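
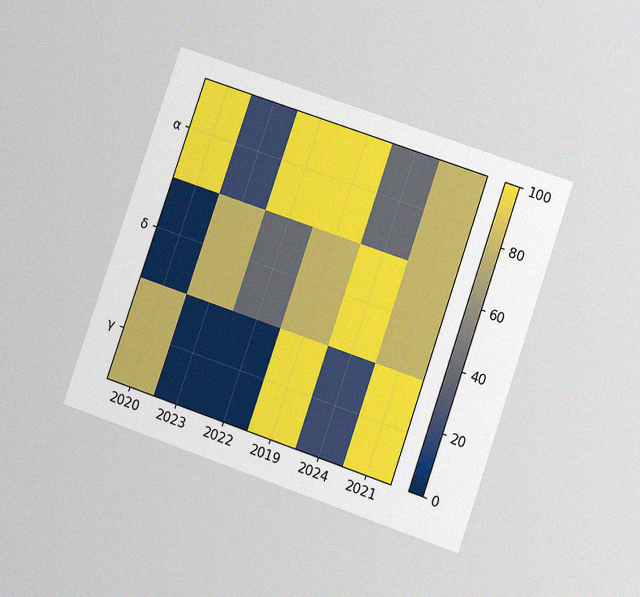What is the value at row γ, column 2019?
100

The chart is tilted about 19° clockwise and viewed at a slight angle, with some photo noise. Matching cell (γ, 2019) against the colorbar gives 100.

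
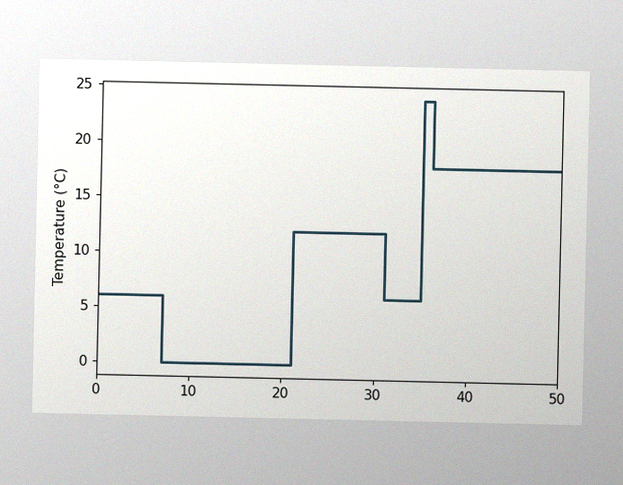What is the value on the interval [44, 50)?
18°C

The image has some photo noise and uneven lighting. On [44, 50) the step sits at 18°C.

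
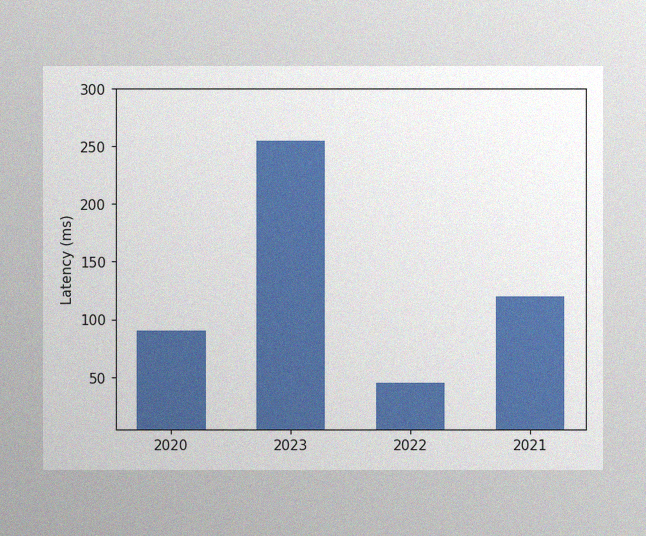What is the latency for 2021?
The image has some photo noise and uneven lighting. Reading along the chart's y-axis, the 2021 bar reaches 120ms.

120ms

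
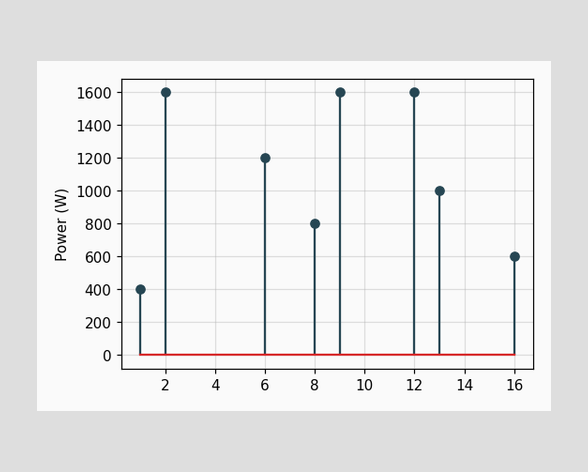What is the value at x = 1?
400W

The stem at x=1 reaches 400W.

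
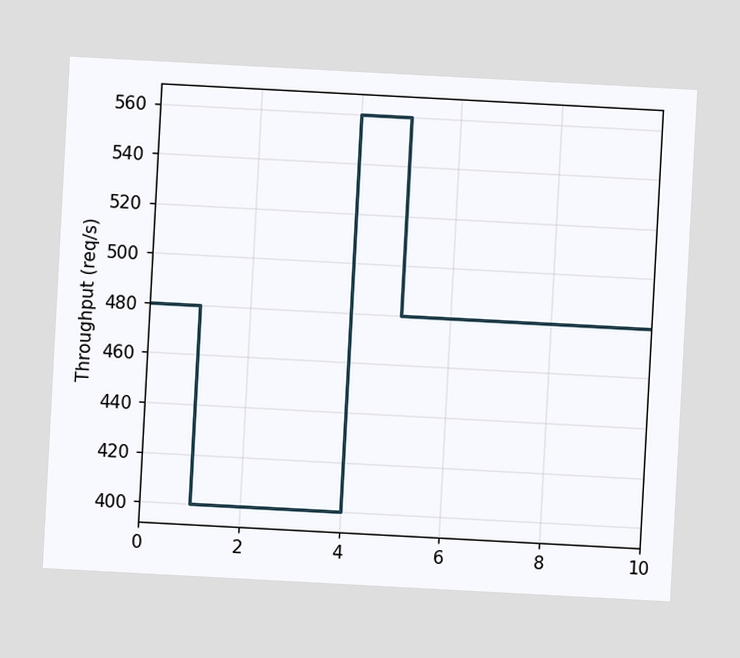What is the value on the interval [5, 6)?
480req/s

The chart is tilted about 3° clockwise. On [5, 6) the step sits at 480req/s.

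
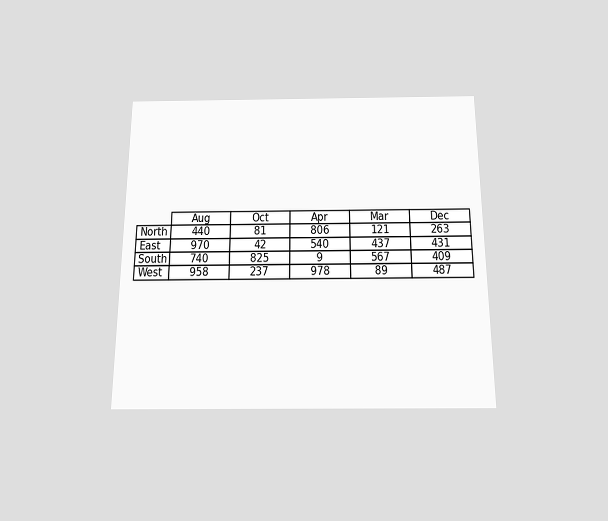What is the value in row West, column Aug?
The chart is viewed slightly from below. The (West, Aug) cell reads 958.

958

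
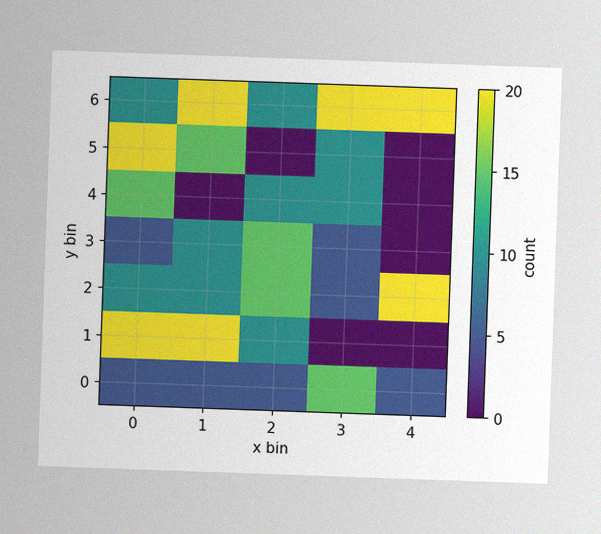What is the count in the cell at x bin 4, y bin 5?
0

The chart is tilted about 2° clockwise, with some photo noise. Matching the cell (4, 5) against the colorbar gives 0.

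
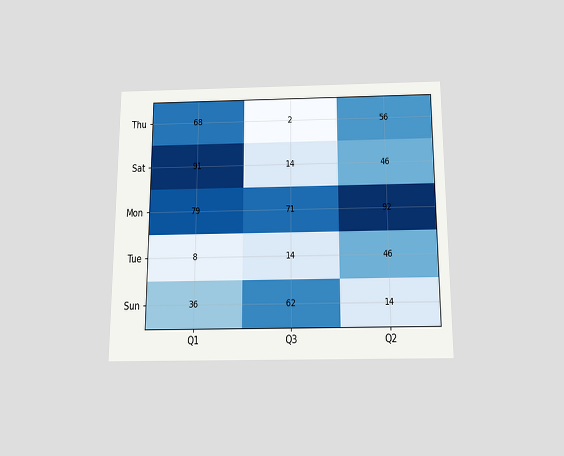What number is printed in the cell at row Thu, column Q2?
The chart is viewed slightly from below. The (Thu, Q2) cell reads 56.

56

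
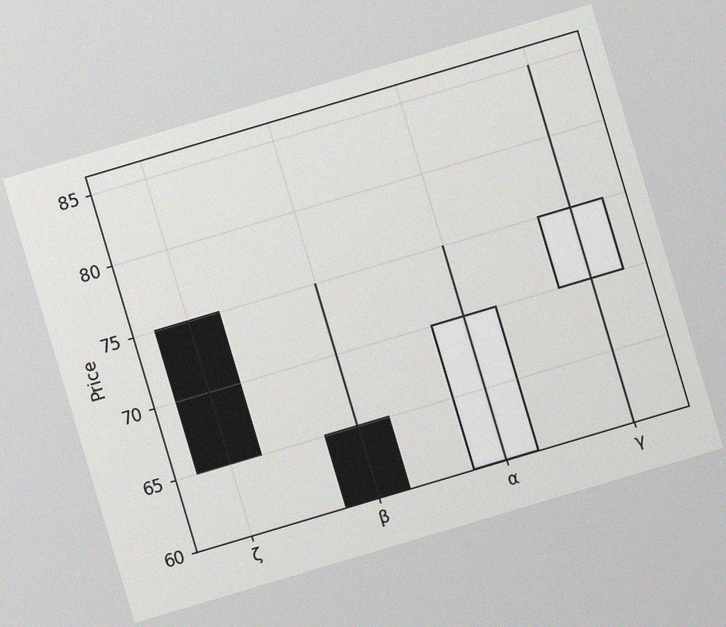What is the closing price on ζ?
65

The chart is tilted about 17° counter-clockwise, with some photo noise. The ζ candle closes at 65.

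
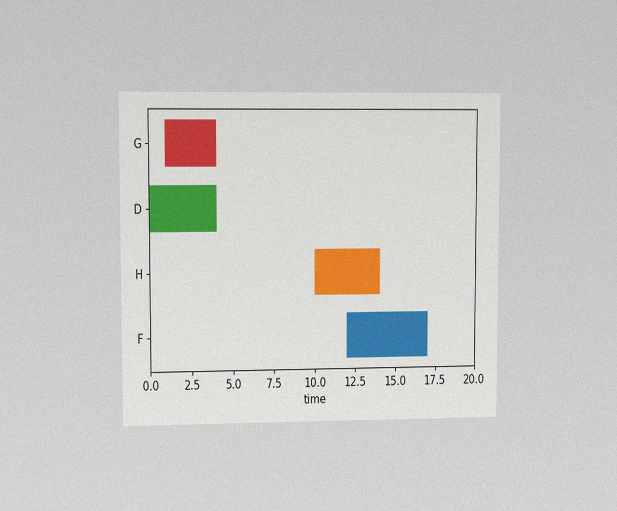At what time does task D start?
The chart is viewed at a slight angle, with some photo noise. The D bar begins at t=0.

0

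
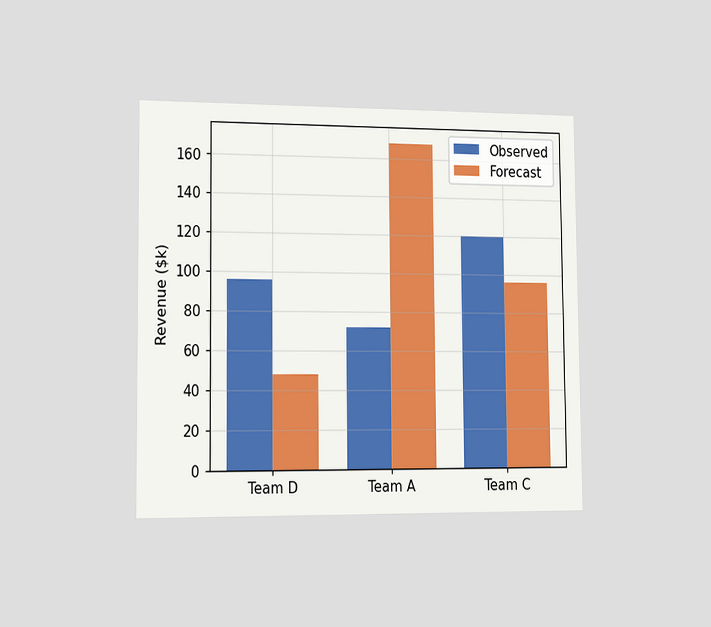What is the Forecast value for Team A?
The chart is viewed slightly from the left. The Forecast bar at Team A reaches $168k on the y-axis.

$168k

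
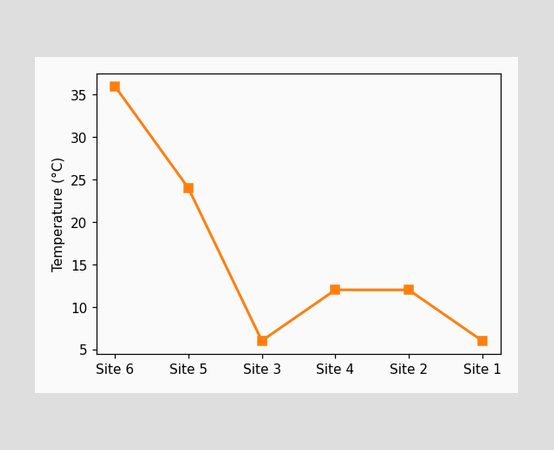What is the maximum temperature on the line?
36°C

The highest point is at Site 6, and reading across to the y-axis gives 36°C.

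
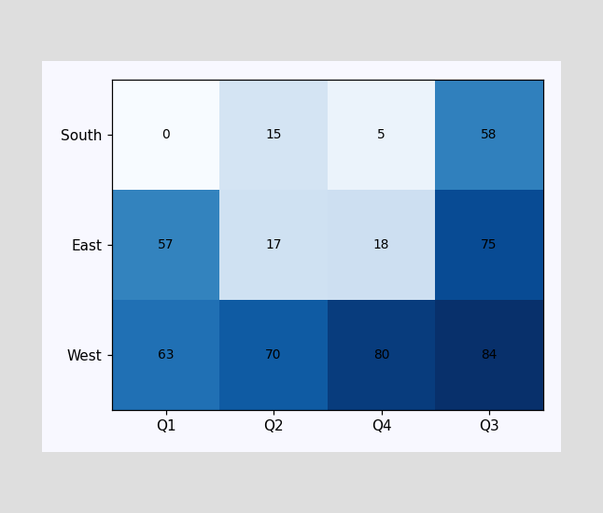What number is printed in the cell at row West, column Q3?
84

The (West, Q3) cell reads 84.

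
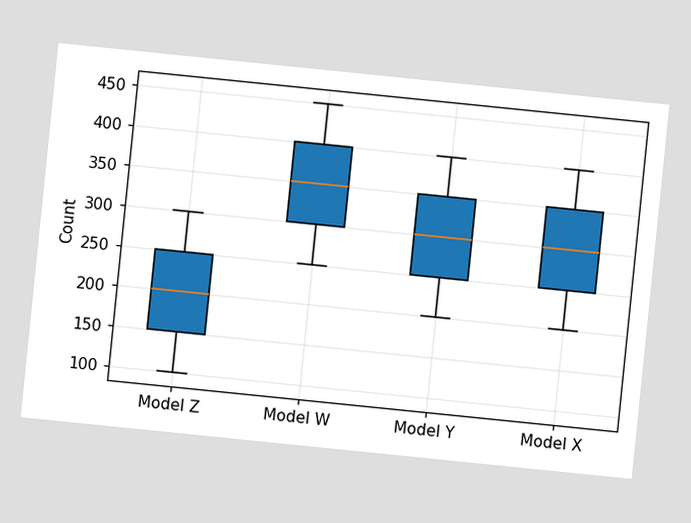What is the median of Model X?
300

The chart is tilted about 6° clockwise. The median line in the Model X box sits at 300.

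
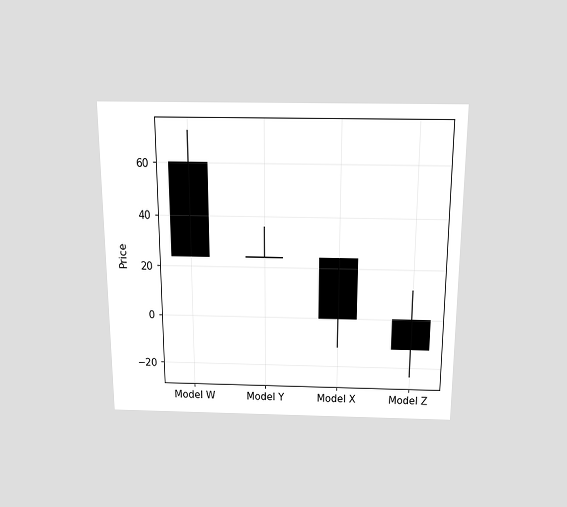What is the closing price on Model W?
24

The chart is viewed slightly from above. The Model W candle closes at 24.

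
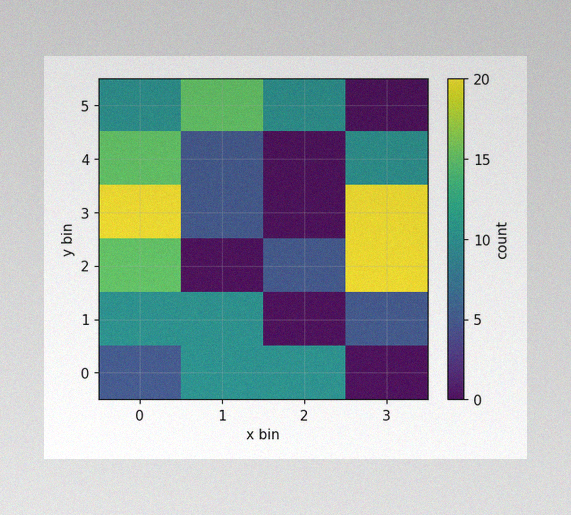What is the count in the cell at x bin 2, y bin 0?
The image has some photo noise and uneven lighting. Matching the cell (2, 0) against the colorbar gives 10.

10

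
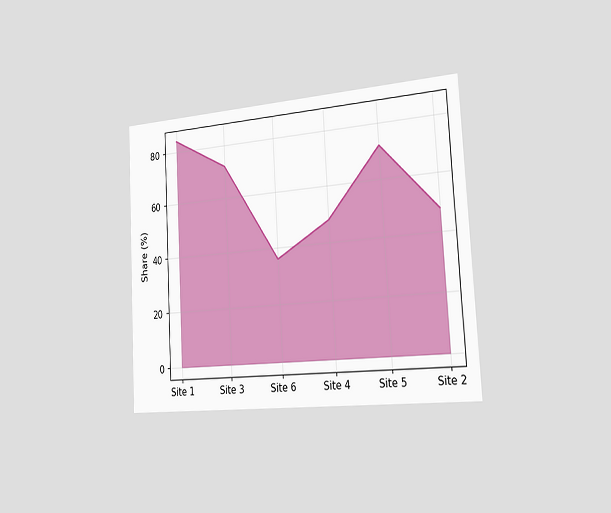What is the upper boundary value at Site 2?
48%

The chart is tilted about 3° counter-clockwise and viewed slightly from the right. At Site 2 the upper boundary is at 48%.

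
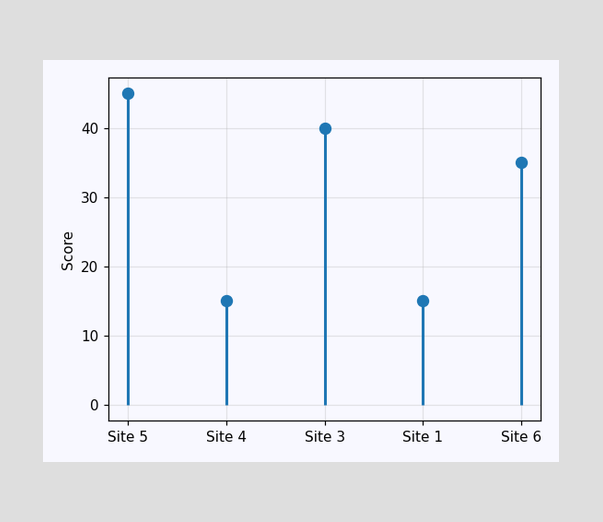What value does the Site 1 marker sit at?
15

The Site 1 marker sits at 15.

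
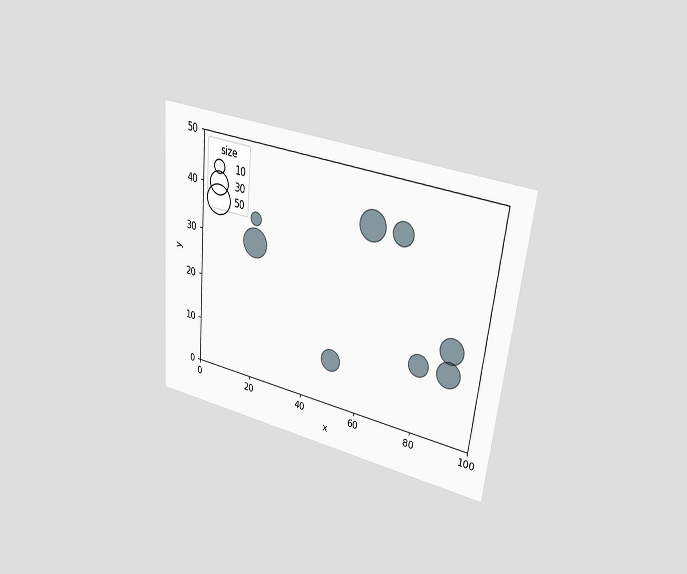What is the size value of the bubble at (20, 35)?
The chart is tilted about 6° clockwise and viewed at a slight angle. Matching the bubble at (20, 35) against the size legend gives 10.

10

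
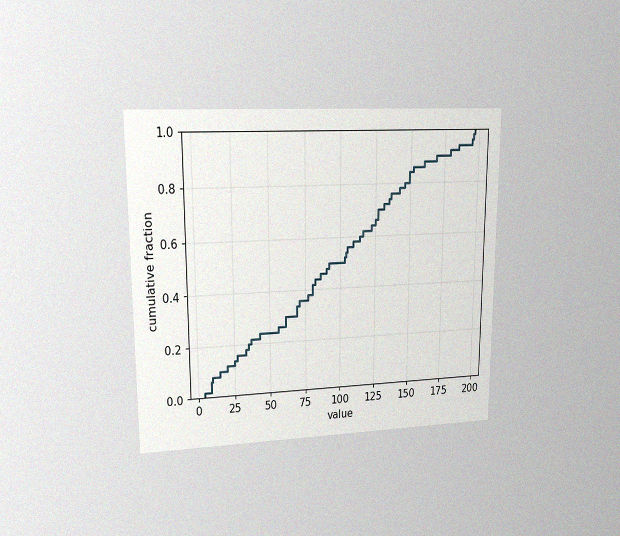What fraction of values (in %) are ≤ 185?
94%

The chart is viewed at a slight angle, with some photo noise. At x=185 the ECDF step is at 94%.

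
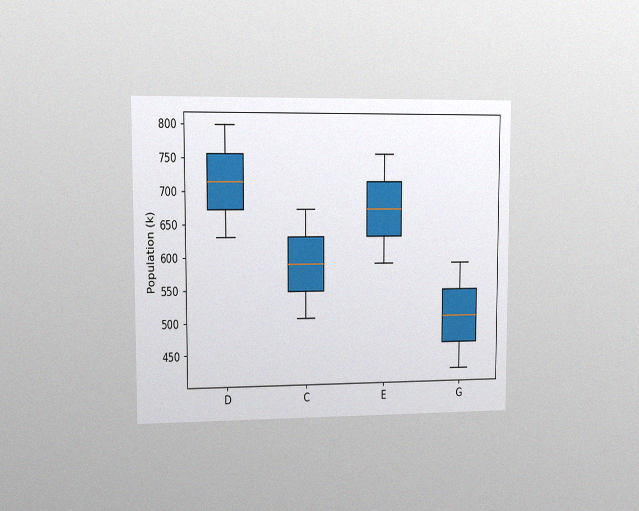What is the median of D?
The chart is viewed slightly from the left, with some photo noise. The median line in the D box sits at 714k.

714k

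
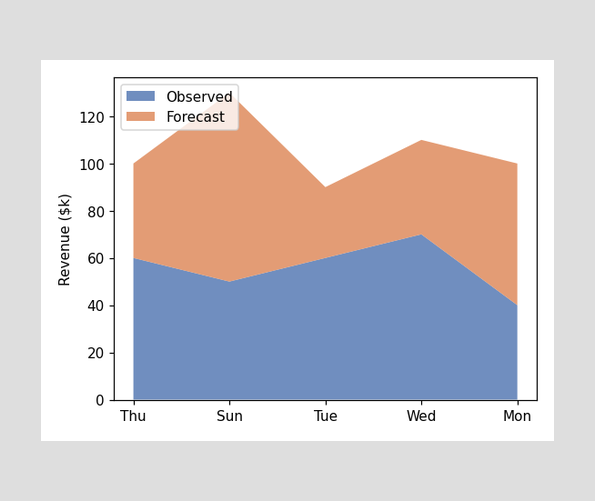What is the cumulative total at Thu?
$100k

The stacked total at Thu reaches $100k.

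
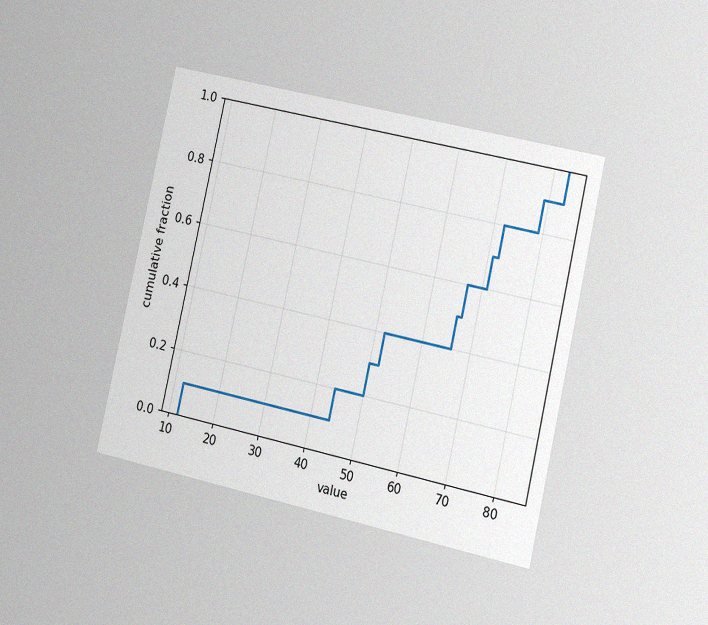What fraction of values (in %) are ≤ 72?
The chart is tilted about 13° clockwise and viewed slightly from the right, with some photo noise. At x=72 the ECDF step is at 80%.

80%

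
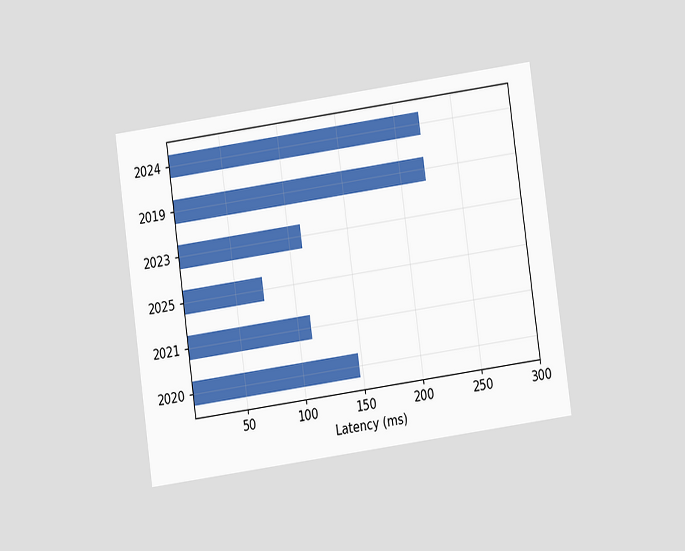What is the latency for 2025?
The chart is tilted about 8° counter-clockwise and viewed at a slight angle. Reading along the chart's x-axis, the 2025 bar reaches 74ms.

74ms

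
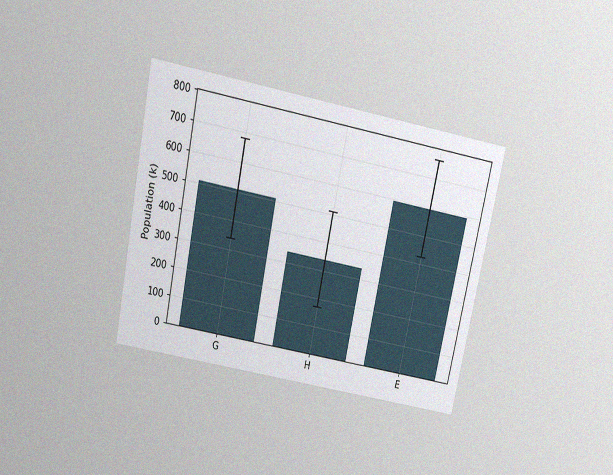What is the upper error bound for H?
510k

The chart is tilted about 12° clockwise and viewed slightly from above, with some photo noise. The H bar's upper whisker reaches 510k.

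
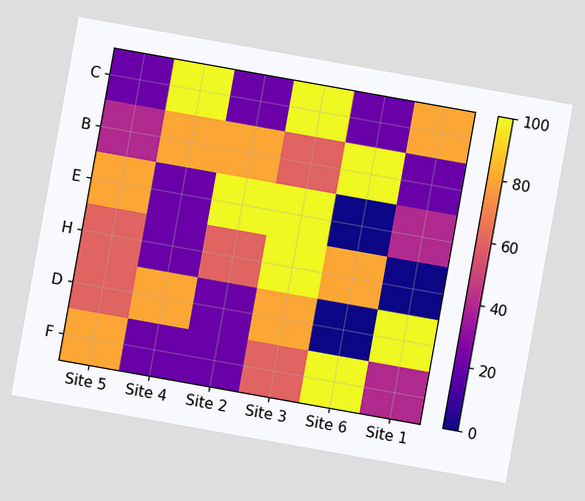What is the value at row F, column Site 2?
The chart is tilted about 10° clockwise. Matching cell (F, Site 2) against the colorbar gives 20.

20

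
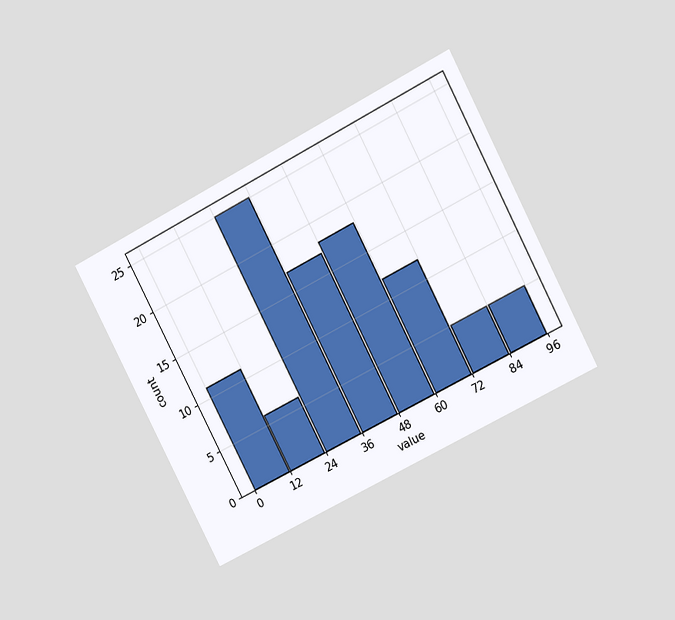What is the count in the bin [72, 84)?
The chart is tilted about 28° counter-clockwise and viewed at a slight angle. The [72, 84) bin has height 5.

5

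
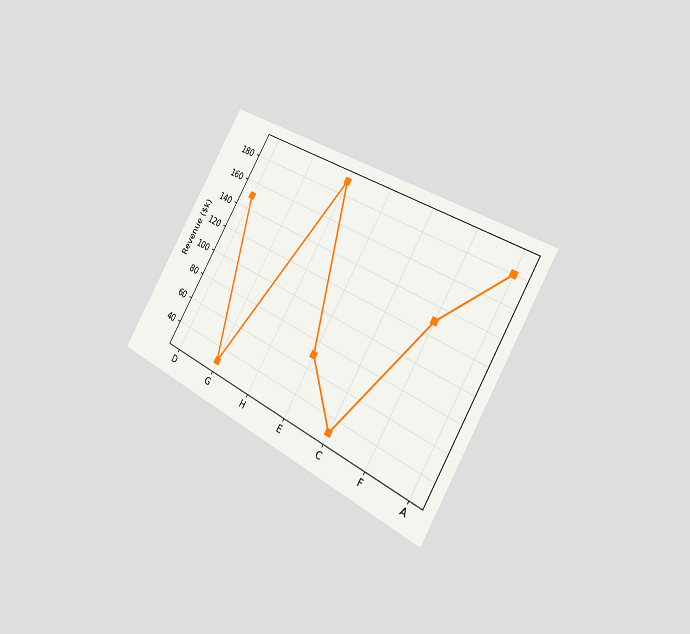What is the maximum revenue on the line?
$190k

The chart is tilted about 30° clockwise and viewed slightly from the right. The highest point is at H, and reading across to the y-axis gives $190k.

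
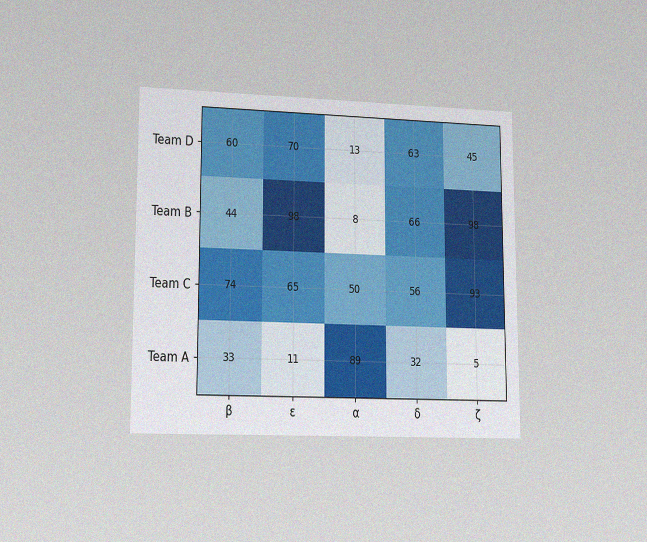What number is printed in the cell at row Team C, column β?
74

The chart is viewed at a slight angle, with some photo noise. The (Team C, β) cell reads 74.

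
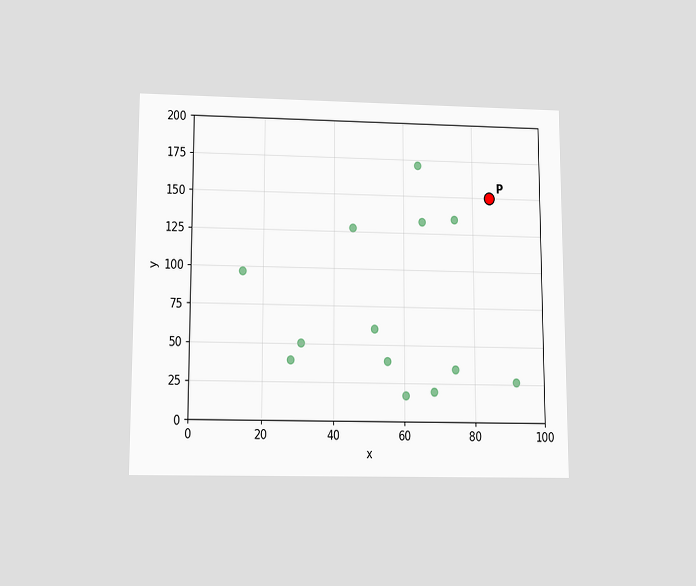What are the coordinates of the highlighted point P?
The chart is viewed slightly from below. Following the gridlines from P to each axis, P sits at (85, 150).

(85, 150)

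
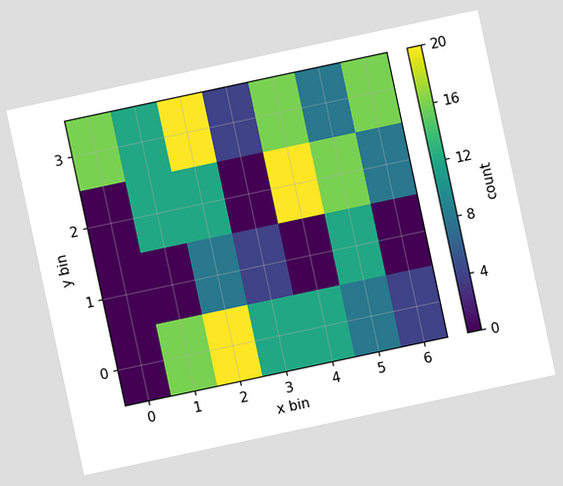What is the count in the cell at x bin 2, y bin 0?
20

The chart is tilted about 12° counter-clockwise. Matching the cell (2, 0) against the colorbar gives 20.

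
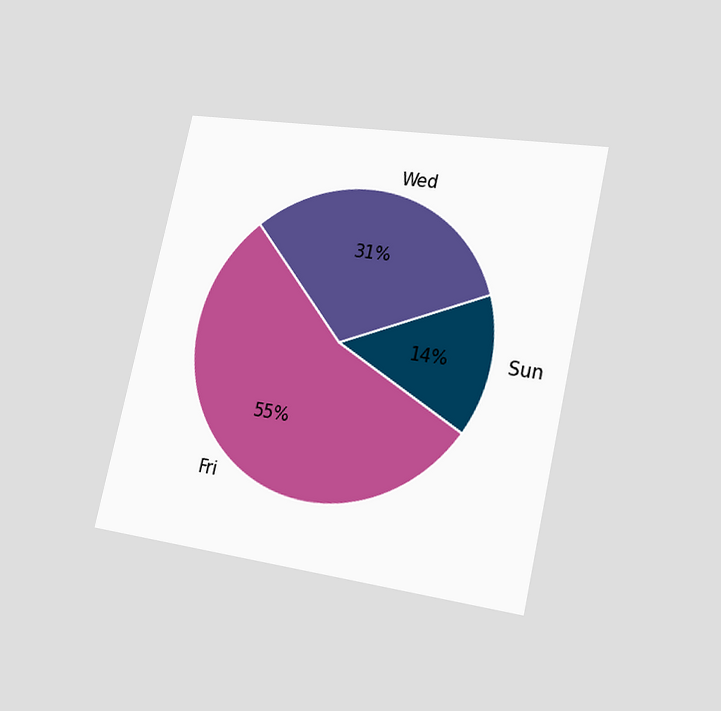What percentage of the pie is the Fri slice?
The chart is tilted about 13° clockwise and viewed slightly from the right. The Fri slice takes up 55% of the pie.

55%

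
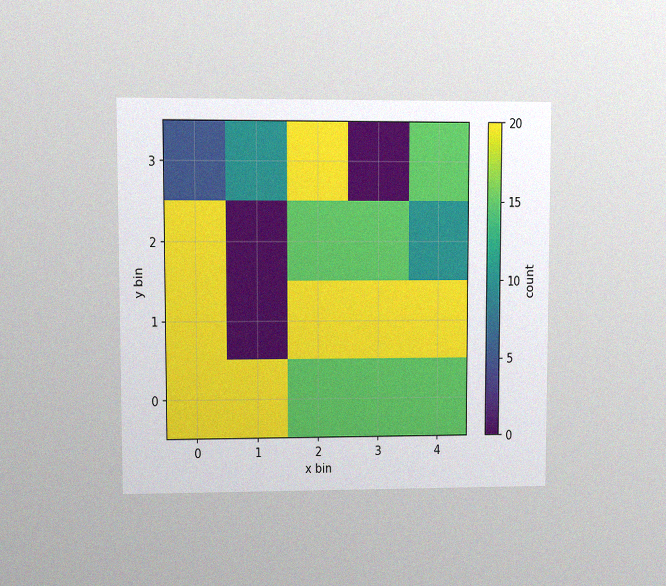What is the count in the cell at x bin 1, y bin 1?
0

The chart is viewed at a slight angle, with some photo noise. Matching the cell (1, 1) against the colorbar gives 0.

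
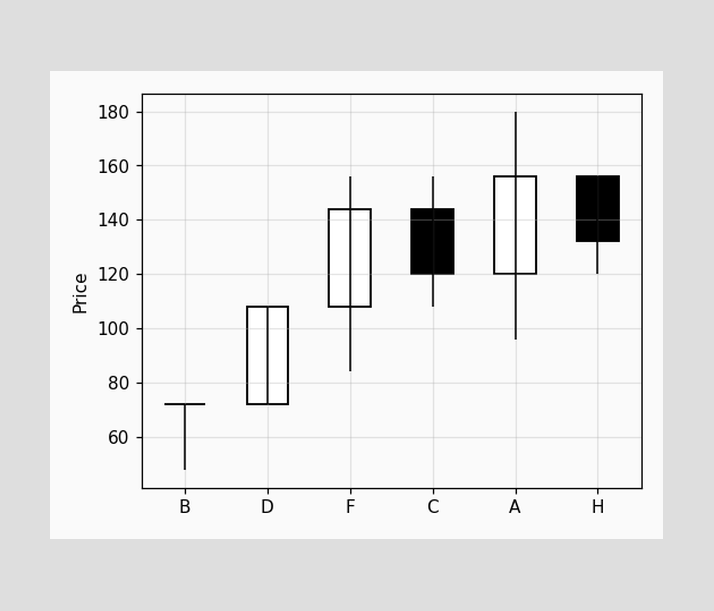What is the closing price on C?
120

The C candle closes at 120.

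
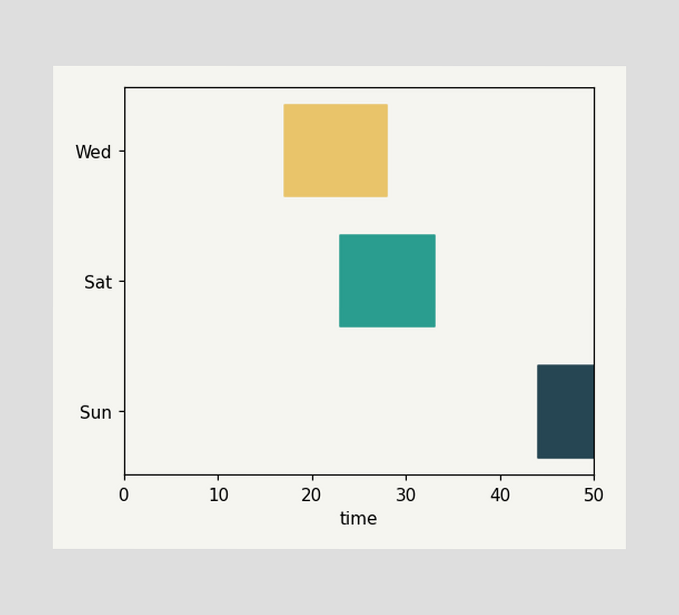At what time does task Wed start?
The Wed bar begins at t=17.

17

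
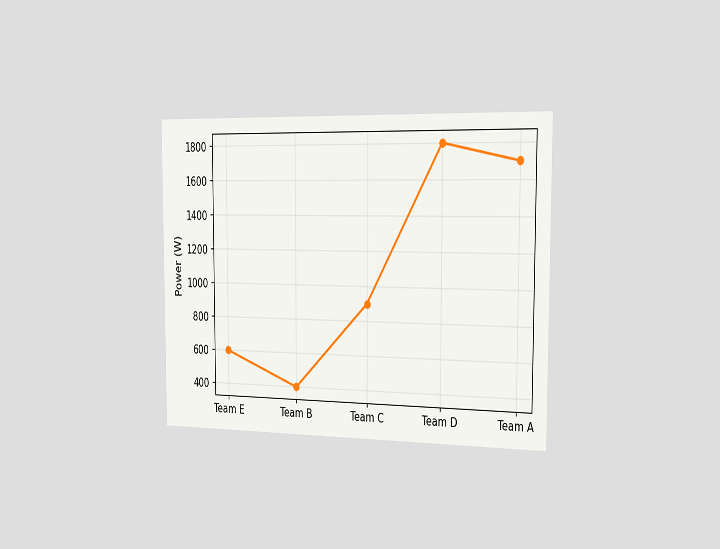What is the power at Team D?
The chart is viewed slightly from the right. At Team D, the line is at 1800W.

1800W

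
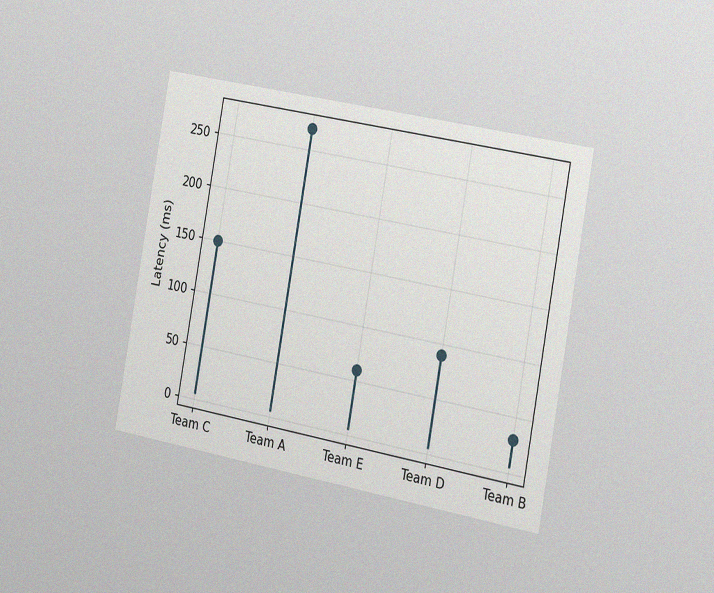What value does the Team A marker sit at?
270ms

The chart is tilted about 10° clockwise and viewed slightly from the right, with some photo noise. The Team A marker sits at 270ms.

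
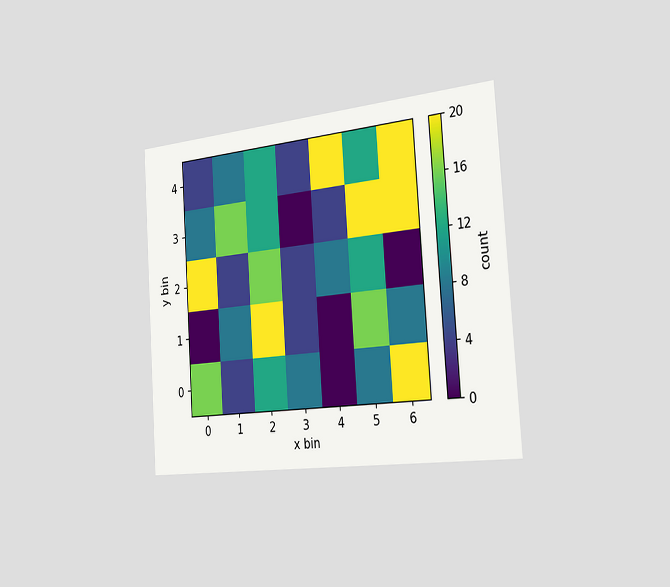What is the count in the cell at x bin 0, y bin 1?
The chart is tilted about 4° counter-clockwise and viewed slightly from the right. Matching the cell (0, 1) against the colorbar gives 0.

0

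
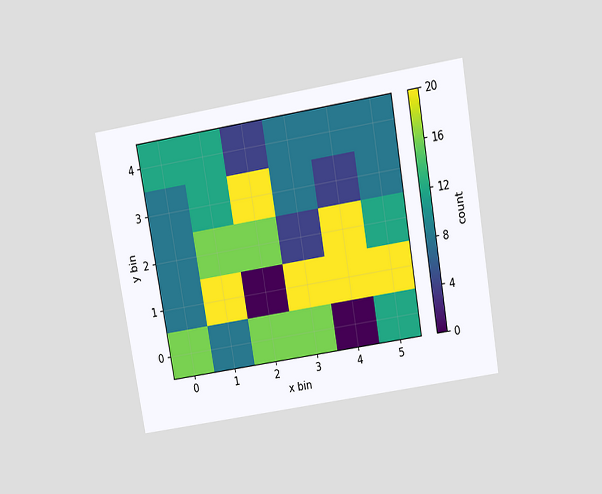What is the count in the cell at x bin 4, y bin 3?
The chart is tilted about 10° counter-clockwise and viewed slightly from above. Matching the cell (4, 3) against the colorbar gives 4.

4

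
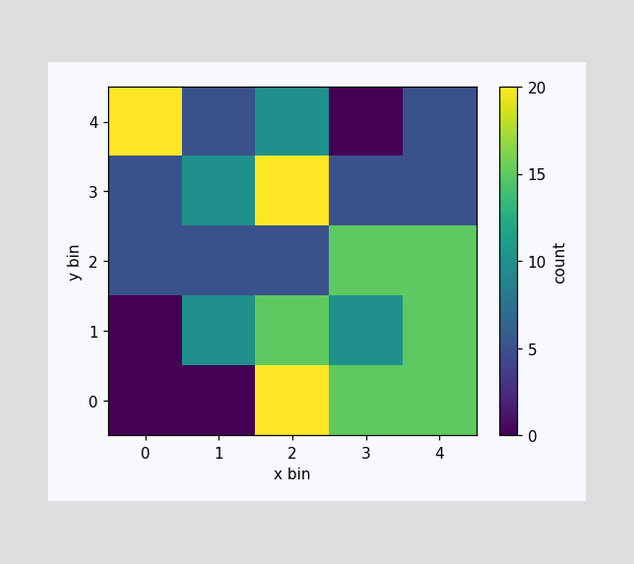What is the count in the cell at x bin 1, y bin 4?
5

Matching the cell (1, 4) against the colorbar gives 5.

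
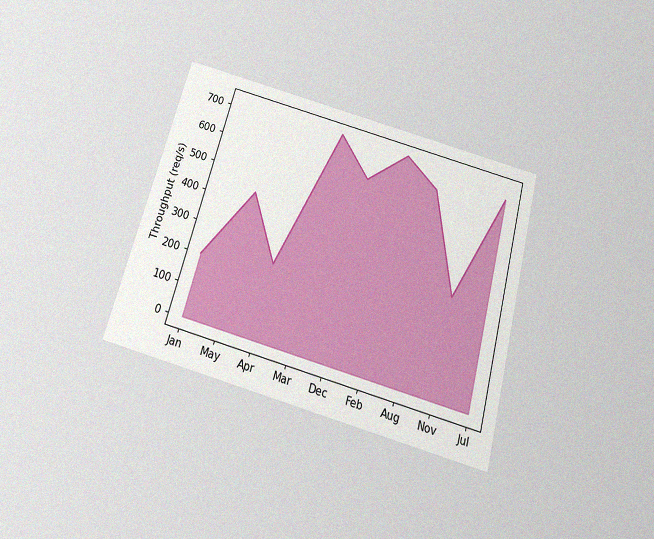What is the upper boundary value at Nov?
The chart is tilted about 15° clockwise and viewed slightly from below, with some photo noise. At Nov the upper boundary is at 320req/s.

320req/s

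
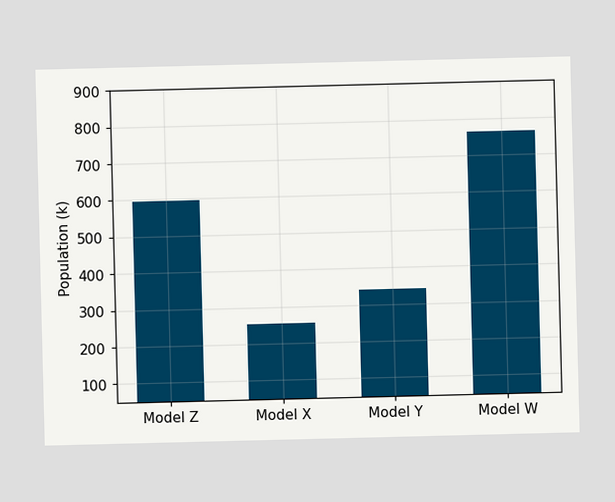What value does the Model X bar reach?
255k

Reading along the chart's y-axis, the Model X bar reaches 255k.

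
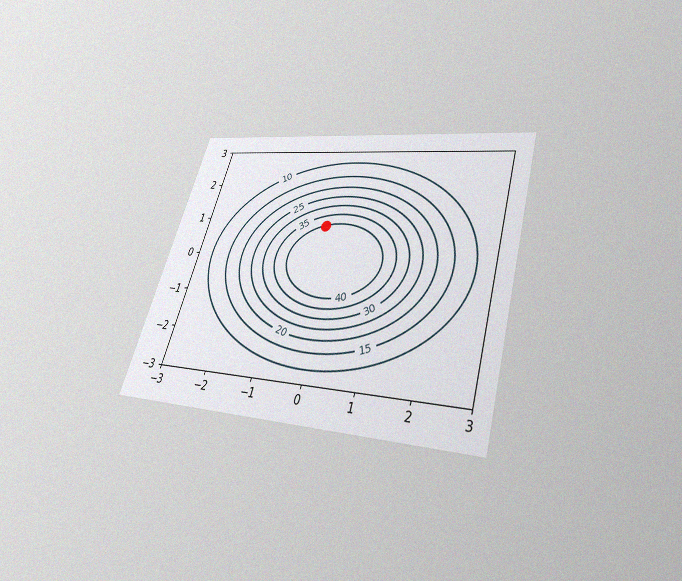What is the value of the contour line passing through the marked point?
40

The chart is tilted about 17° clockwise and viewed slightly from below, with some photo noise. The marked point sits on the contour labelled 40.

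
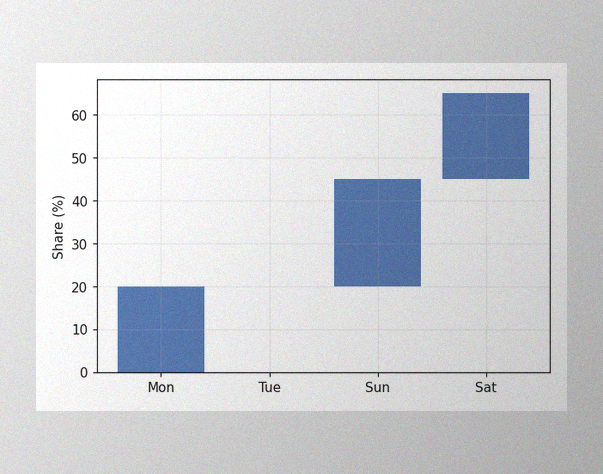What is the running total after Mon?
20%

The image has some photo noise and uneven lighting. After Mon the running total reaches 20%.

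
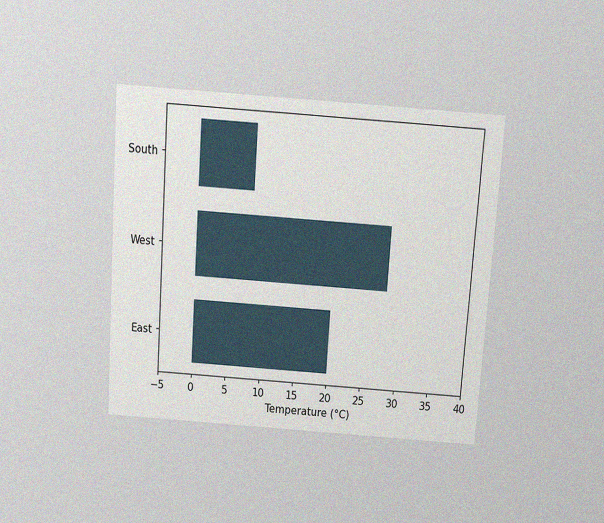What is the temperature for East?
The chart is tilted about 4° clockwise and viewed slightly from above, with some photo noise. Reading along the chart's x-axis, the East bar reaches 20°C.

20°C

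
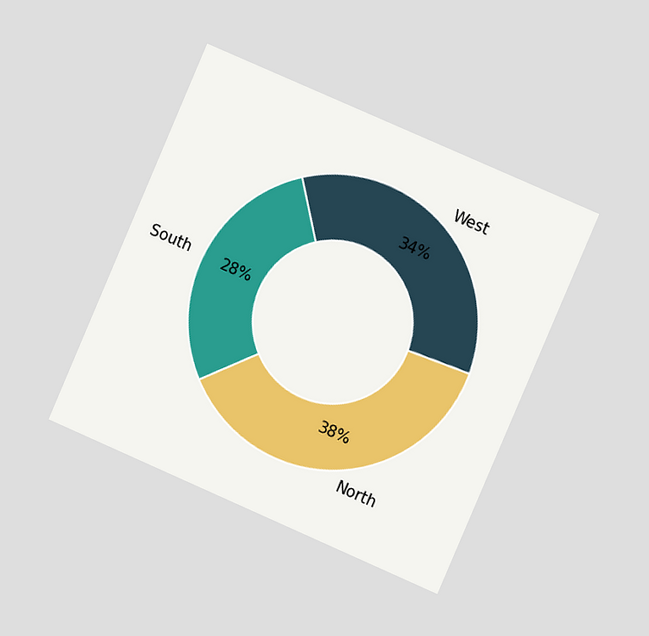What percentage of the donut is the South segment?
The chart is tilted about 23° clockwise and viewed at a slight angle. The South segment takes up 28% of the ring.

28%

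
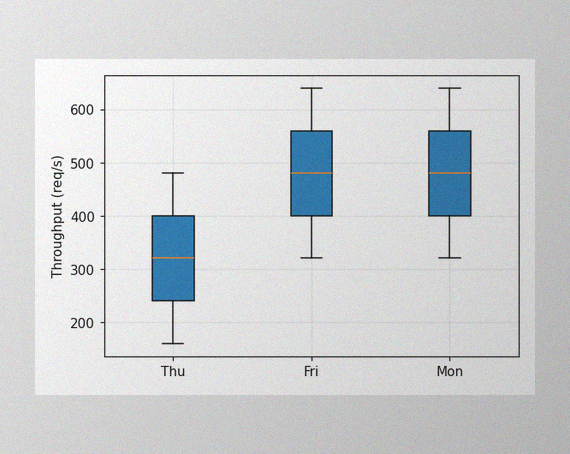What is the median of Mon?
The image has some photo noise and uneven lighting. The median line in the Mon box sits at 480req/s.

480req/s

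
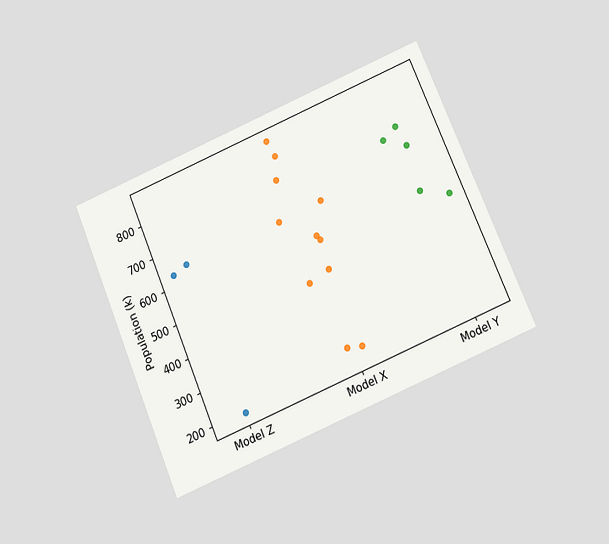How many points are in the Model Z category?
The chart is tilted about 23° counter-clockwise and viewed at a slight angle. Counting the markers in the Model Z column gives 3.

3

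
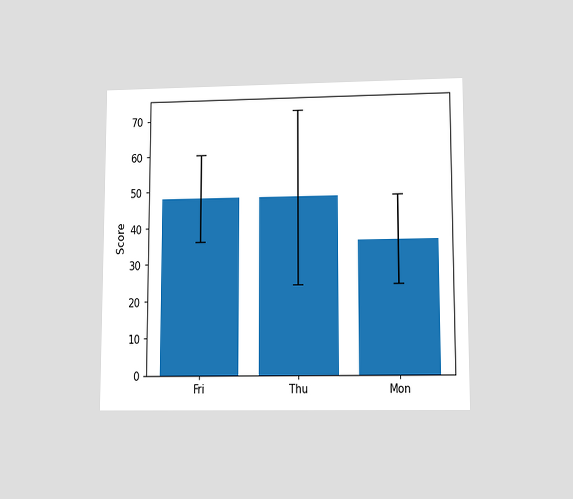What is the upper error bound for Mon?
The chart is viewed at a slight angle. The Mon bar's upper whisker reaches 48.

48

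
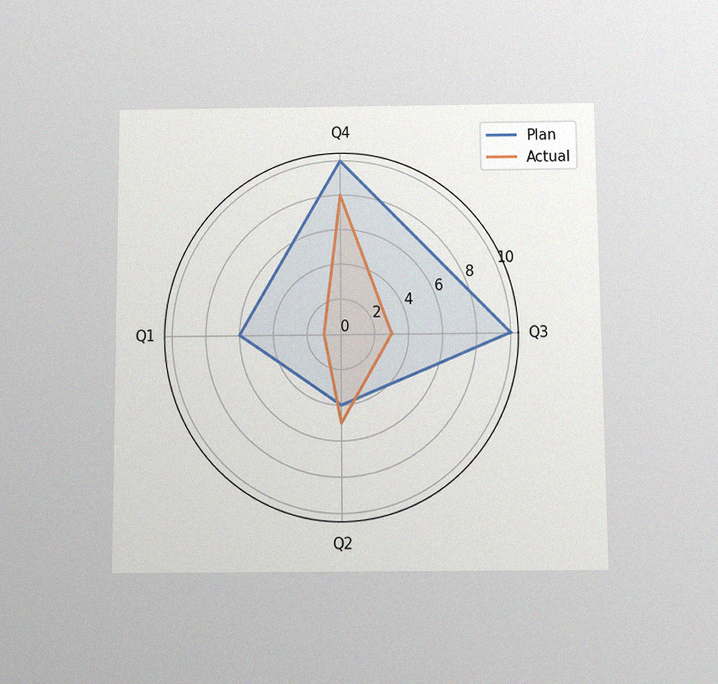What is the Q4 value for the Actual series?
8

The chart is viewed slightly from below, with some photo noise. On the Q4 axis, Actual reaches 8.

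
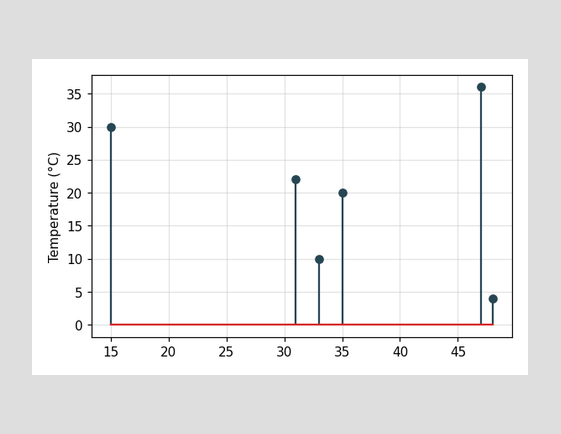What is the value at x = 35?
The stem at x=35 reaches 20°C.

20°C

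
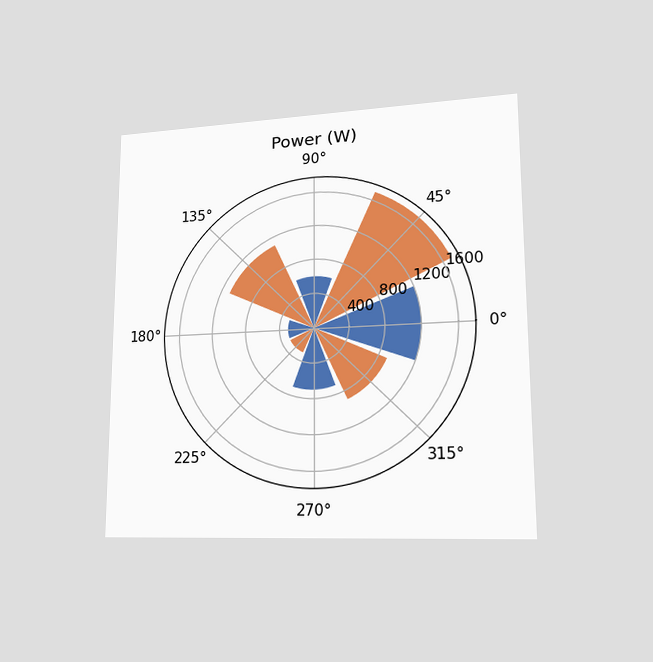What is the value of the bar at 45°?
The chart is viewed at a slight angle. The bar at 45° reaches 1700W on the radial axis.

1700W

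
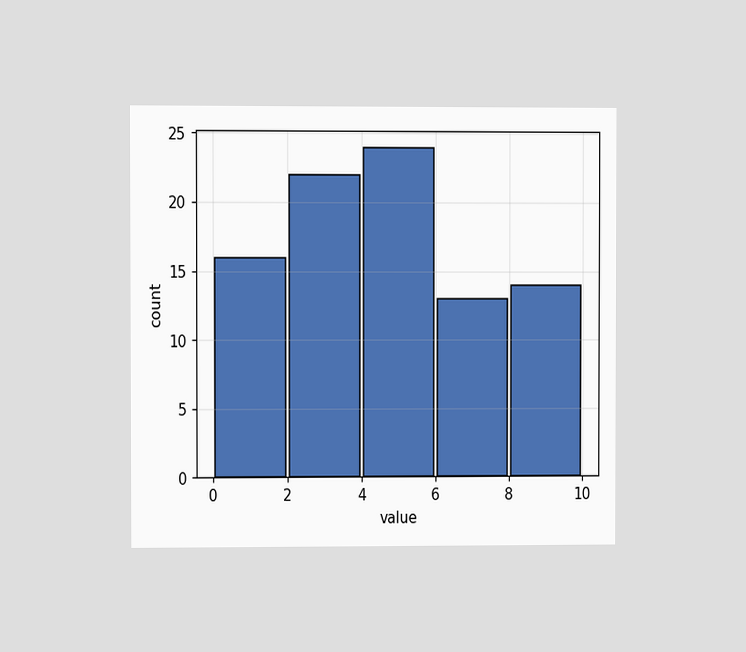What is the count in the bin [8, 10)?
The chart is viewed at a slight angle. The [8, 10) bin has height 14.

14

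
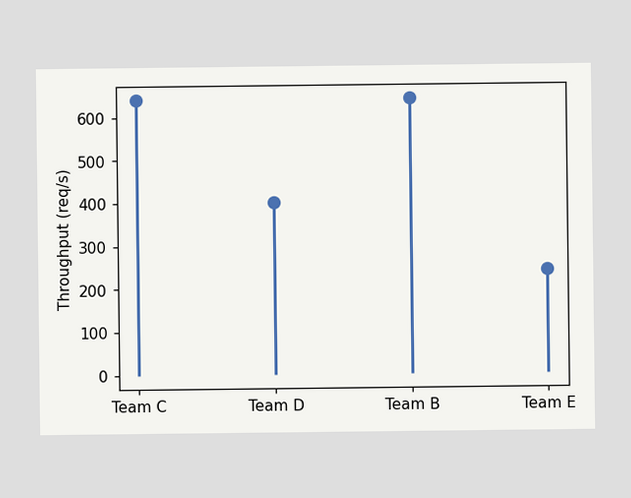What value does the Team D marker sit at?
400req/s

The Team D marker sits at 400req/s.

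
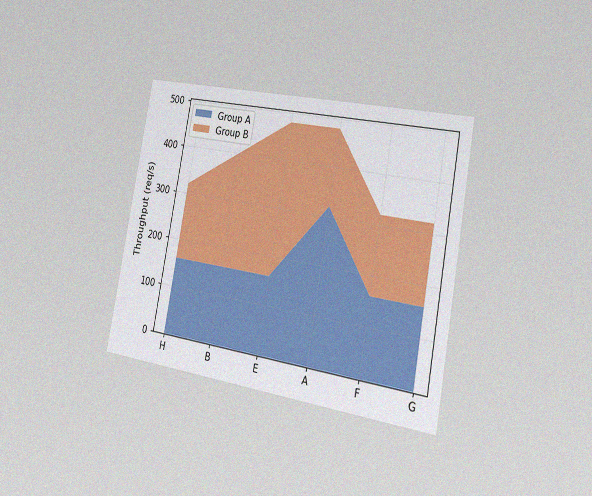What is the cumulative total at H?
The chart is tilted about 10° clockwise and viewed slightly from the right, with some photo noise. The stacked total at H reaches 320req/s.

320req/s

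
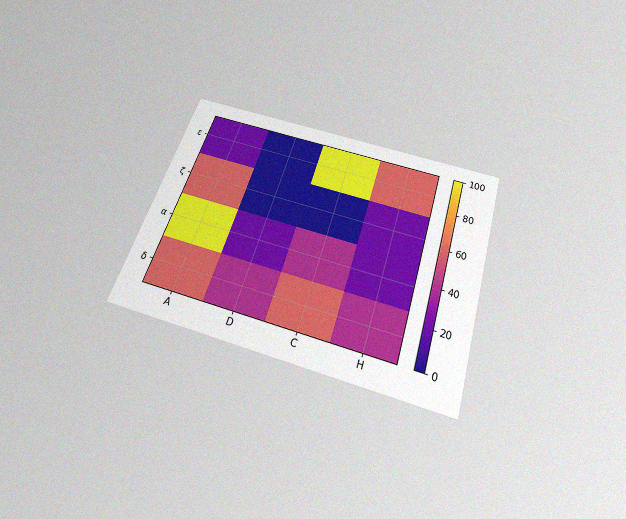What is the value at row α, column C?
40

The chart is tilted about 18° clockwise and viewed slightly from below, with some photo noise. Matching cell (α, C) against the colorbar gives 40.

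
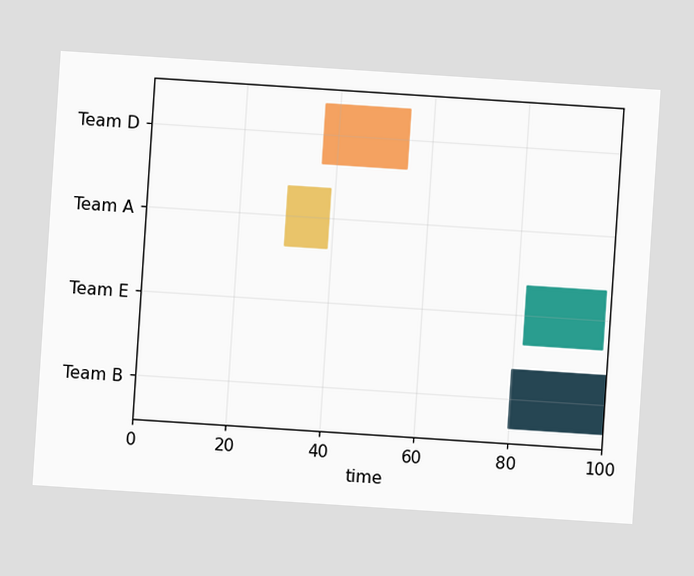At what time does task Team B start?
80

The chart is tilted about 4° clockwise. The Team B bar begins at t=80.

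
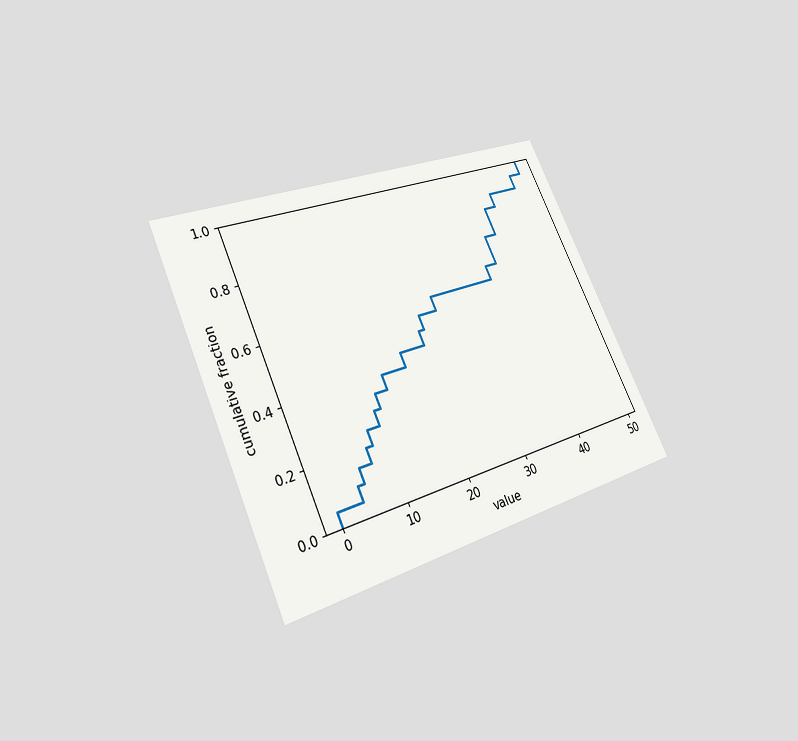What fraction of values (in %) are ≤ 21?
The chart is tilted about 24° counter-clockwise and viewed at a slight angle. At x=21 the ECDF step is at 50%.

50%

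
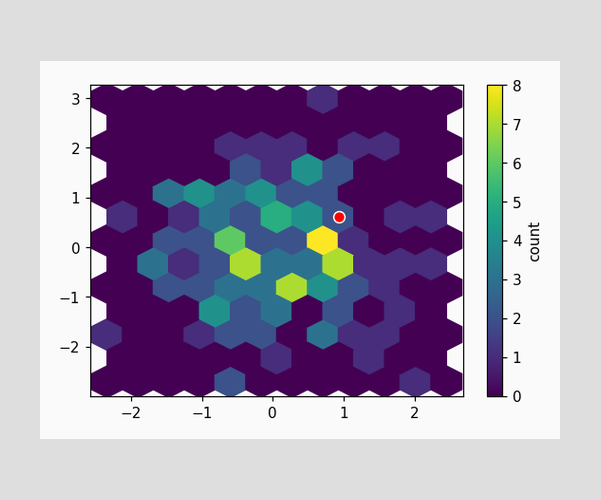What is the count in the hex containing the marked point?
2

The marked hex reads 2 on the colorbar.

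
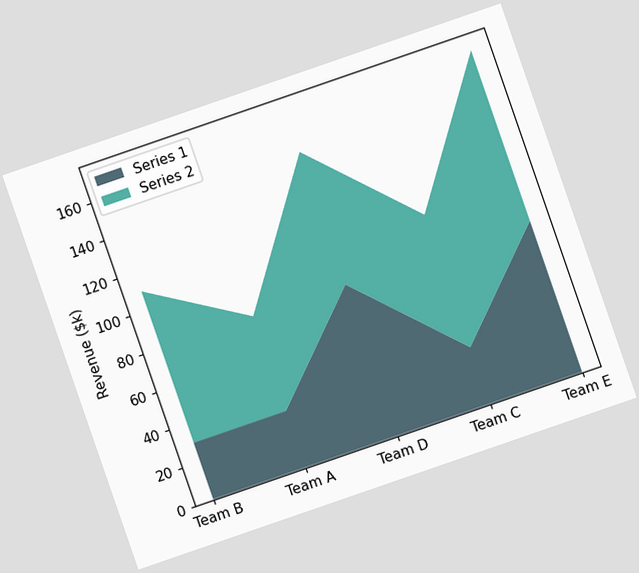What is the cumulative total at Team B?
The chart is tilted about 19° counter-clockwise. The stacked total at Team B reaches $110k.

$110k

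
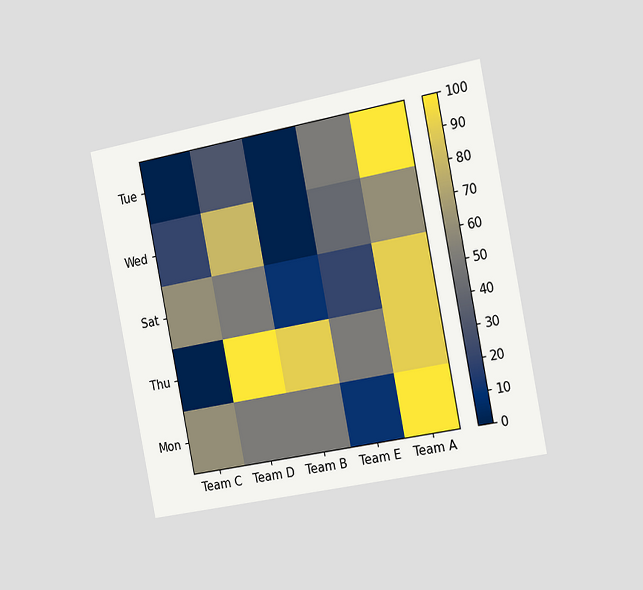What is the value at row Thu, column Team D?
100

The chart is tilted about 11° counter-clockwise and viewed slightly from the right. Matching cell (Thu, Team D) against the colorbar gives 100.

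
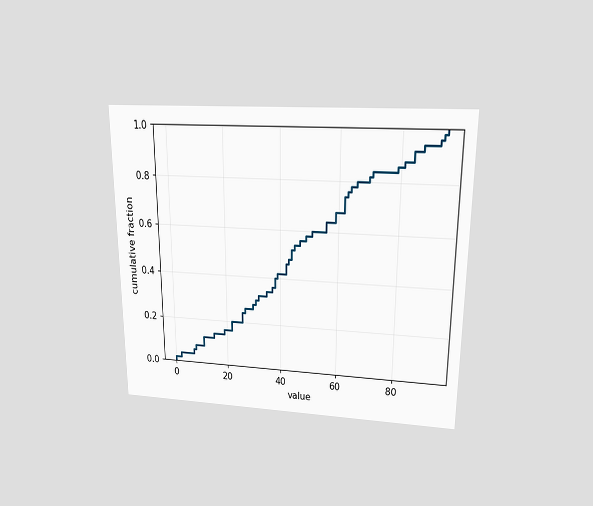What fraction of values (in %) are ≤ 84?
The chart is viewed slightly from above. At x=84 the ECDF step is at 92%.

92%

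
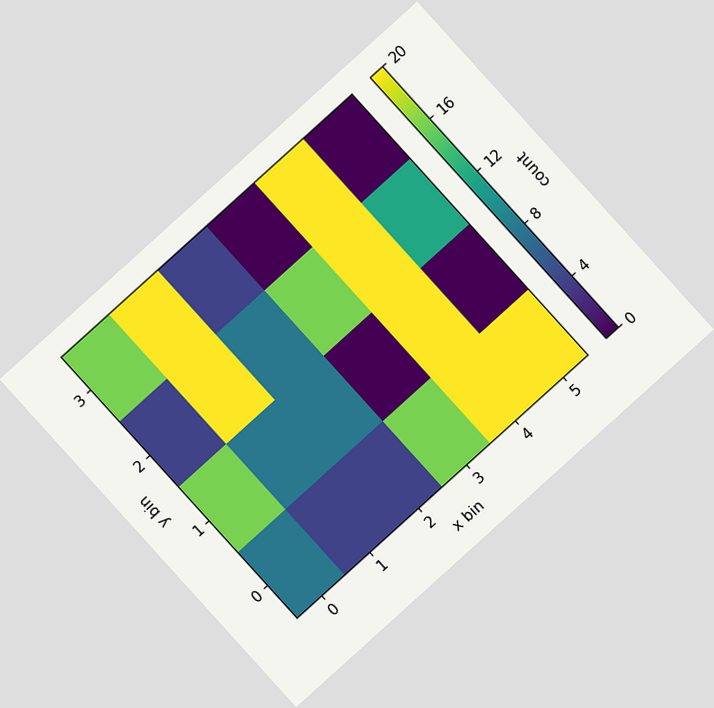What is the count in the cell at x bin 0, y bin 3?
16

The chart is tilted about 42° counter-clockwise. Matching the cell (0, 3) against the colorbar gives 16.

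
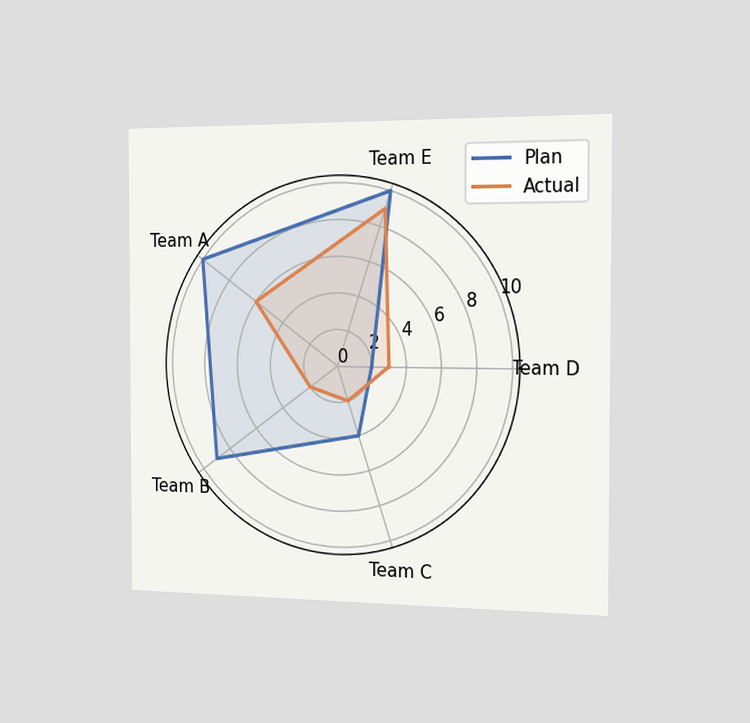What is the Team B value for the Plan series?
The chart is viewed slightly from the right. On the Team B axis, Plan reaches 9.

9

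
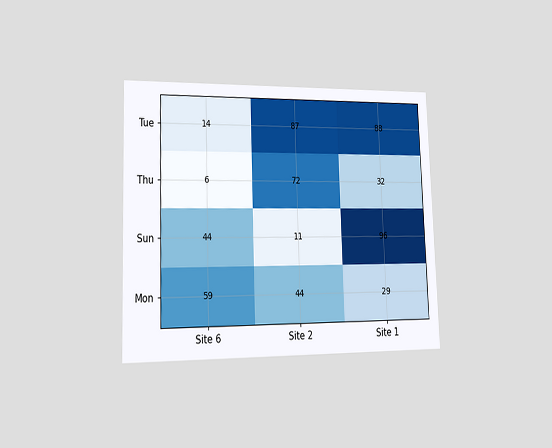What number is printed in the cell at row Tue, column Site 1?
The chart is viewed slightly from the left. The (Tue, Site 1) cell reads 88.

88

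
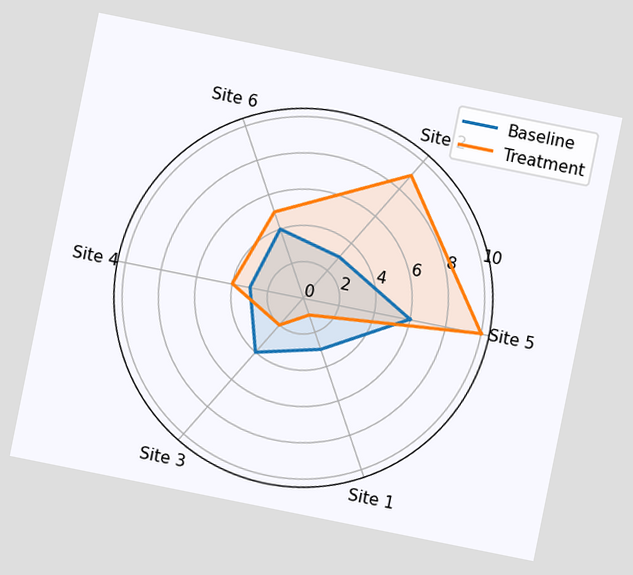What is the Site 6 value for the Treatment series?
The chart is tilted about 11° clockwise. On the Site 6 axis, Treatment reaches 5.

5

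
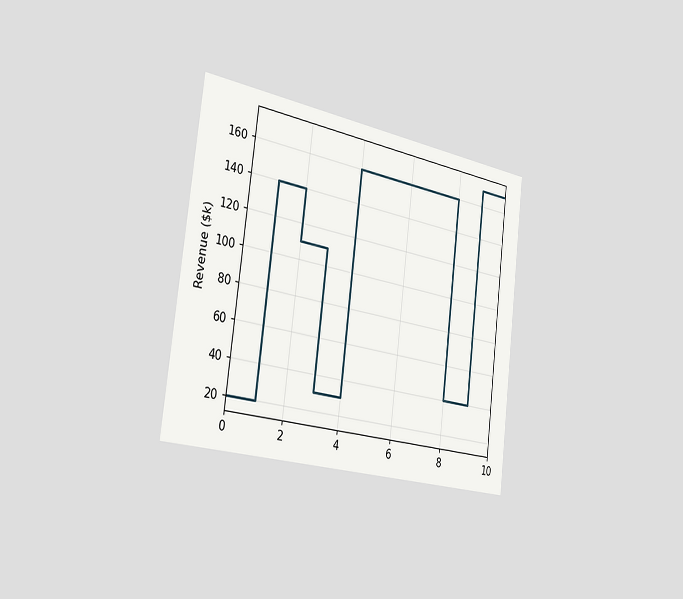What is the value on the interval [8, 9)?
The chart is tilted about 7° clockwise and viewed slightly from the left. On [8, 9) the step sits at $40k.

$40k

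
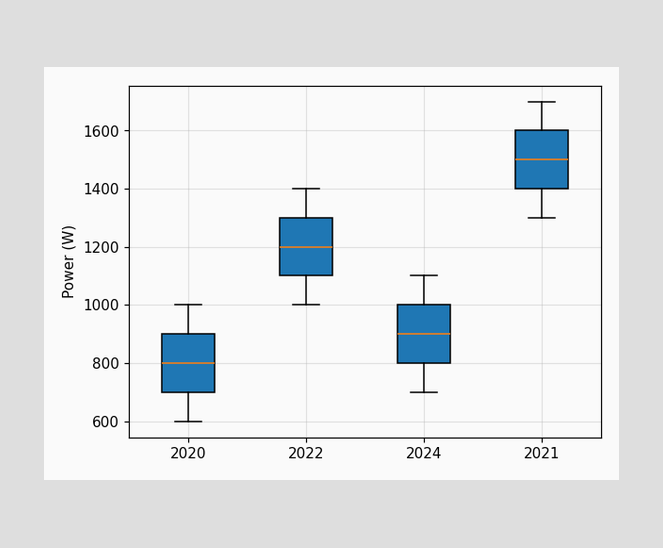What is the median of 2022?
1200W

The median line in the 2022 box sits at 1200W.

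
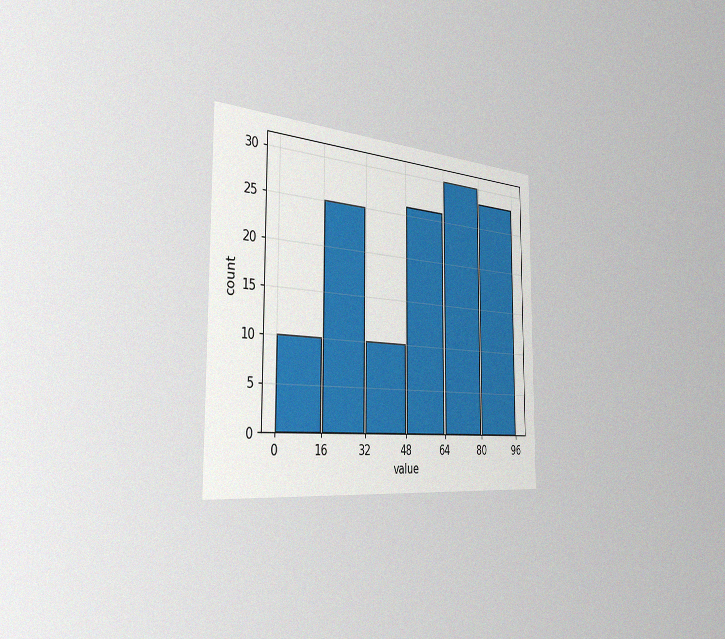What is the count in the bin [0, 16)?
10

The chart is viewed slightly from the left, with some photo noise. The [0, 16) bin has height 10.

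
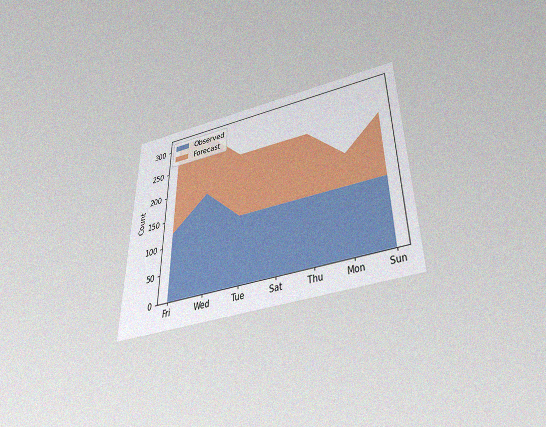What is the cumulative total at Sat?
248

The chart is viewed slightly from below, with some photo noise. The stacked total at Sat reaches 248.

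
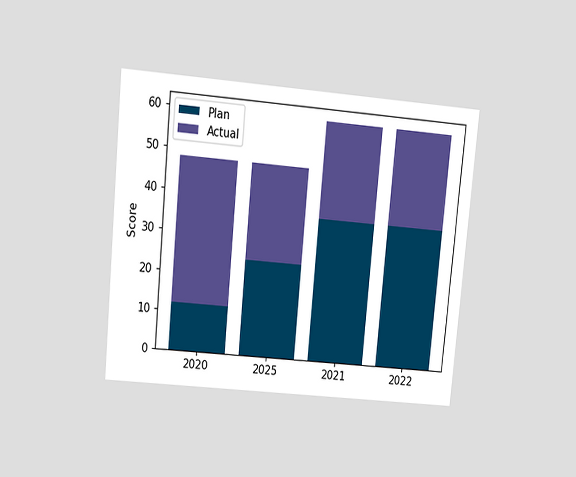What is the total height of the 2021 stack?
The chart is tilted about 5° clockwise and viewed at a slight angle. The 2021 stack's top reaches 60 on the y-axis.

60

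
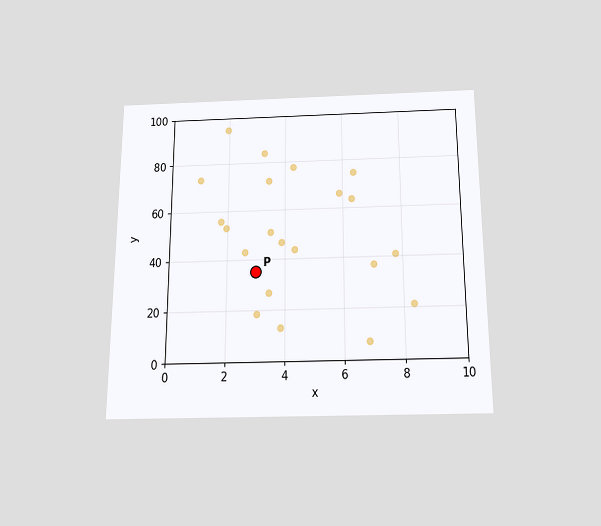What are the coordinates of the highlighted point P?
(3, 35)

The chart is viewed slightly from below. Following the gridlines from P to each axis, P sits at (3, 35).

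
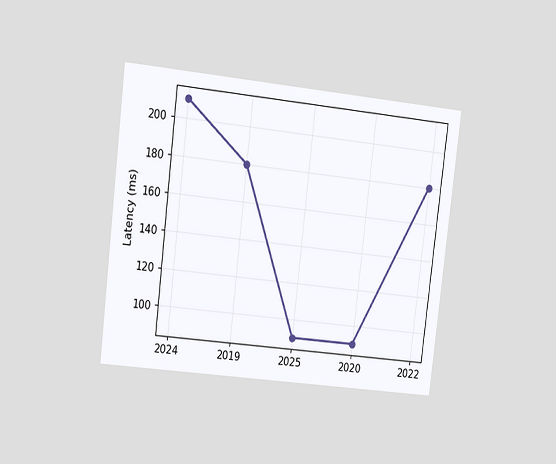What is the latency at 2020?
The chart is tilted about 7° clockwise and viewed slightly from the left. At 2020, the line is at 90ms.

90ms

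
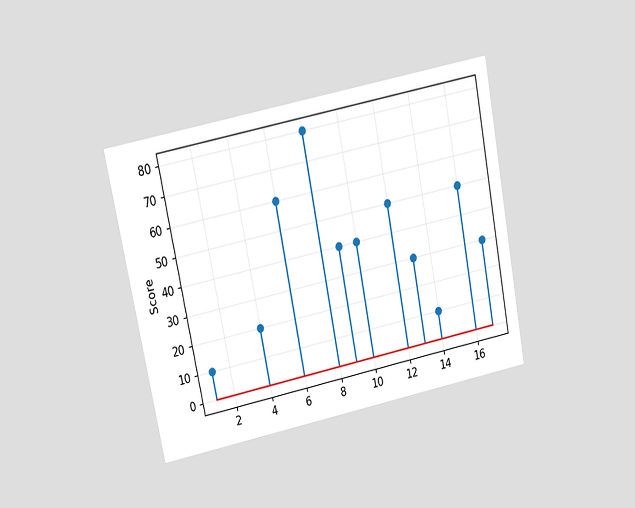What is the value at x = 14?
10

The chart is tilted about 11° counter-clockwise and viewed at a slight angle. The stem at x=14 reaches 10.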